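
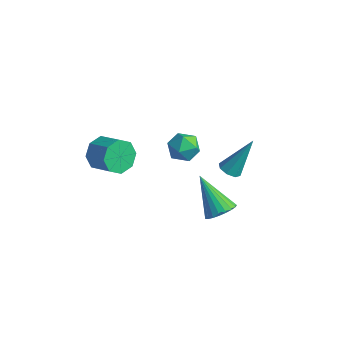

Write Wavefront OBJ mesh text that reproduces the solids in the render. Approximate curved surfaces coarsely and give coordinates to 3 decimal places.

v 1.354 1.072 -4.115
v 1.935 1.172 -3.574
v -0.114 1.228 -2.565
v 1.871 1.485 -3.666
v 1.718 1.727 -3.836
v 1.502 1.855 -4.053
v 1.26 1.848 -4.282
v 1.035 1.707 -4.481
v 0.865 1.456 -4.617
v 0.779 1.138 -4.666
v 0.793 0.809 -4.62
v 0.903 0.525 -4.486
v 1.092 0.336 -4.288
v 1.326 0.274 -4.06
v 1.565 0.35 -3.842
v 1.767 0.551 -3.67
v 1.898 0.841 -3.575
v -2.384 -2.617 0.395
v -2.022 -2.915 -0.361
v -0.854 -2.941 0.208
v -1.216 -2.643 0.965
v -2.025 -2.235 -0.324
v -0.857 -2.261 0.246
v -2.238 -1.778 0.135
v -1.07 -1.805 0.704
v -2.537 -1.813 0.746
v -1.368 -1.84 1.315
v -2.746 -2.319 1.152
v -1.578 -2.345 1.721
v -2.743 -2.999 1.114
v -1.575 -3.025 1.684
v -2.53 -3.455 0.656
v -1.362 -3.482 1.225
v -2.232 -3.42 0.045
v -1.063 -3.447 0.614
v -2.975 4.006 -3.582
v -2.341 3.392 -3.607
v -3.819 3.168 -4.373
v -3.185 2.554 -4.398
v -3.604 2.725 -3.64
v -3.082 3.243 -3.151
v -3.078 3.317 -4.829
v -2.556 3.835 -4.34
v -2.405 2.966 -4.378
v -2.73 2.6 -3.643
v -3.43 3.96 -4.337
v -3.755 3.594 -3.602
v 1.979 0.893 -0.321
v 2.467 1.057 -0.543
v 2.421 1.887 1.381
v 2.15 1.334 -0.622
v 1.733 1.353 -0.525
v 1.46 1.103 -0.309
v 1.492 0.73 -0.1
v 1.809 0.453 -0.02
v 2.226 0.434 -0.117
v 2.498 0.684 -0.334
f 2 1 4
f 2 4 3
f 4 1 5
f 4 5 3
f 5 1 6
f 5 6 3
f 6 1 7
f 6 7 3
f 7 1 8
f 7 8 3
f 8 1 9
f 8 9 3
f 9 1 10
f 9 10 3
f 10 1 11
f 10 11 3
f 11 1 12
f 11 12 3
f 12 1 13
f 12 13 3
f 13 1 14
f 13 14 3
f 14 1 15
f 14 15 3
f 15 1 16
f 15 16 3
f 16 1 17
f 16 17 3
f 17 1 2
f 17 2 3
f 19 18 22
f 19 22 20
f 20 22 23
f 20 23 21
f 22 18 24
f 22 24 23
f 23 24 25
f 23 25 21
f 24 18 26
f 24 26 25
f 25 26 27
f 25 27 21
f 26 18 28
f 26 28 27
f 27 28 29
f 27 29 21
f 28 18 30
f 28 30 29
f 29 30 31
f 29 31 21
f 30 18 32
f 30 32 31
f 31 32 33
f 31 33 21
f 32 18 34
f 32 34 33
f 33 34 35
f 33 35 21
f 34 18 19
f 34 19 35
f 35 19 20
f 35 20 21
f 36 47 41
f 36 41 37
f 36 37 43
f 36 43 46
f 36 46 47
f 37 41 45
f 41 47 40
f 47 46 38
f 46 43 42
f 43 37 44
f 39 45 40
f 39 40 38
f 39 38 42
f 39 42 44
f 39 44 45
f 40 45 41
f 38 40 47
f 42 38 46
f 44 42 43
f 45 44 37
f 49 48 51
f 49 51 50
f 51 48 52
f 51 52 50
f 52 48 53
f 52 53 50
f 53 48 54
f 53 54 50
f 54 48 55
f 54 55 50
f 55 48 56
f 55 56 50
f 56 48 57
f 56 57 50
f 57 48 49
f 57 49 50



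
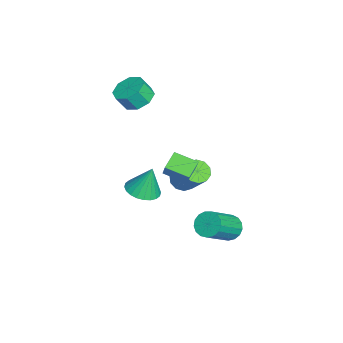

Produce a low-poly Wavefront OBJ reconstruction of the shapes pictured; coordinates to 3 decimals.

v -4.011 -1.291 3.007
v -3.05 -1.308 2.817
v -2.868 -1.867 3.782
v -3.829 -1.849 3.973
v -3.254 -0.701 3.207
v -3.072 -1.26 4.172
v -3.902 -0.439 3.48
v -3.72 -0.998 4.445
v -4.613 -0.676 3.477
v -4.432 -1.235 4.442
v -4.972 -1.273 3.198
v -4.79 -1.832 4.163
v -4.768 -1.88 2.808
v -4.586 -2.439 3.773
v -4.12 -2.142 2.535
v -3.938 -2.701 3.5
v -3.408 -1.905 2.538
v -3.227 -2.464 3.503
v -3.391 -1.112 -4.029
v -2.481 -0.633 -4.187
v -3.369 -0.568 -2.251
v -2.743 -0.336 -4.274
v -3.104 -0.157 -4.325
v -3.508 -0.123 -4.33
v -3.894 -0.24 -4.29
v -4.204 -0.489 -4.21
v -4.39 -0.833 -4.102
v -4.424 -1.22 -3.983
v -4.301 -1.59 -3.872
v -4.039 -1.887 -3.784
v -3.678 -2.067 -3.734
v -3.274 -2.101 -3.729
v -2.888 -1.984 -3.769
v -2.578 -1.734 -3.849
v -2.392 -1.39 -3.957
v -2.358 -1.004 -4.075
v 1.924 1.434 0.778
v 1.571 0.201 1.228
v 1.129 1.88 1.376
v 0.776 0.646 1.826
v 2.944 1.594 2.014
v 2.591 0.36 2.464
v 2.149 2.039 2.612
v 1.796 0.806 3.062
v -3.485 1.08 -3.175
v -3.058 0.416 -3.158
v -1.847 1.236 -1.528
v -2.275 1.9 -1.545
v -2.845 0.724 -3.472
v -1.634 1.544 -1.841
v -2.877 1.169 -3.671
v -1.666 1.989 -2.041
v -3.141 1.579 -3.682
v -1.93 2.399 -2.052
v -3.537 1.799 -3.498
v -2.326 2.619 -1.868
v -3.913 1.744 -3.192
v -2.702 2.564 -1.562
v -4.126 1.436 -2.879
v -2.915 2.256 -1.248
v -4.094 0.991 -2.679
v -2.883 1.811 -1.049
v -3.83 0.581 -2.668
v -2.619 1.401 -1.038
v -3.434 0.361 -2.852
v -2.223 1.181 -1.222
v 1.746 3.625 -2.877
v 2.313 3.609 -3.455
v 3.662 2.52 -2.1
v 3.094 2.535 -1.523
v 2.386 3.937 -3.263
v 3.734 2.848 -1.908
v 2.312 4.195 -2.982
v 3.66 3.106 -1.627
v 2.108 4.321 -2.678
v 3.456 3.232 -1.323
v 1.821 4.288 -2.419
v 3.169 3.199 -1.064
v 1.517 4.103 -2.265
v 2.865 3.014 -0.91
v 1.265 3.808 -2.252
v 2.614 2.719 -0.897
v 1.124 3.472 -2.381
v 2.472 2.383 -1.027
v 1.125 3.17 -2.625
v 2.473 2.081 -1.27
v 1.268 2.972 -2.926
v 2.616 1.883 -1.571
v 1.521 2.924 -3.216
v 2.869 1.835 -1.861
v 1.825 3.036 -3.429
v 3.173 1.947 -2.074
v 2.111 3.283 -3.515
v 3.459 2.194 -2.16
f 2 1 5
f 2 5 3
f 3 5 6
f 3 6 4
f 5 1 7
f 5 7 6
f 6 7 8
f 6 8 4
f 7 1 9
f 7 9 8
f 8 9 10
f 8 10 4
f 9 1 11
f 9 11 10
f 10 11 12
f 10 12 4
f 11 1 13
f 11 13 12
f 12 13 14
f 12 14 4
f 13 1 15
f 13 15 14
f 14 15 16
f 14 16 4
f 15 1 17
f 15 17 16
f 16 17 18
f 16 18 4
f 17 1 2
f 17 2 18
f 18 2 3
f 18 3 4
f 20 19 22
f 20 22 21
f 22 19 23
f 22 23 21
f 23 19 24
f 23 24 21
f 24 19 25
f 24 25 21
f 25 19 26
f 25 26 21
f 26 19 27
f 26 27 21
f 27 19 28
f 27 28 21
f 28 19 29
f 28 29 21
f 29 19 30
f 29 30 21
f 30 19 31
f 30 31 21
f 31 19 32
f 31 32 21
f 32 19 33
f 32 33 21
f 33 19 34
f 33 34 21
f 34 19 35
f 34 35 21
f 35 19 36
f 35 36 21
f 36 19 20
f 36 20 21
f 38 40 37
f 41 38 37
f 37 40 39
f 39 41 37
f 38 44 40
f 42 38 41
f 42 44 38
f 40 44 39
f 43 41 39
f 39 44 43
f 43 42 41
f 44 42 43
f 46 45 49
f 46 49 47
f 47 49 50
f 47 50 48
f 49 45 51
f 49 51 50
f 50 51 52
f 50 52 48
f 51 45 53
f 51 53 52
f 52 53 54
f 52 54 48
f 53 45 55
f 53 55 54
f 54 55 56
f 54 56 48
f 55 45 57
f 55 57 56
f 56 57 58
f 56 58 48
f 57 45 59
f 57 59 58
f 58 59 60
f 58 60 48
f 59 45 61
f 59 61 60
f 60 61 62
f 60 62 48
f 61 45 63
f 61 63 62
f 62 63 64
f 62 64 48
f 63 45 65
f 63 65 64
f 64 65 66
f 64 66 48
f 65 45 46
f 65 46 66
f 66 46 47
f 66 47 48
f 68 67 71
f 68 71 69
f 69 71 72
f 69 72 70
f 71 67 73
f 71 73 72
f 72 73 74
f 72 74 70
f 73 67 75
f 73 75 74
f 74 75 76
f 74 76 70
f 75 67 77
f 75 77 76
f 76 77 78
f 76 78 70
f 77 67 79
f 77 79 78
f 78 79 80
f 78 80 70
f 79 67 81
f 79 81 80
f 80 81 82
f 80 82 70
f 81 67 83
f 81 83 82
f 82 83 84
f 82 84 70
f 83 67 85
f 83 85 84
f 84 85 86
f 84 86 70
f 85 67 87
f 85 87 86
f 86 87 88
f 86 88 70
f 87 67 89
f 87 89 88
f 88 89 90
f 88 90 70
f 89 67 91
f 89 91 90
f 90 91 92
f 90 92 70
f 91 67 93
f 91 93 92
f 92 93 94
f 92 94 70
f 93 67 68
f 93 68 94
f 94 68 69
f 94 69 70



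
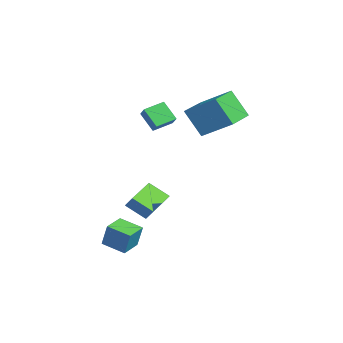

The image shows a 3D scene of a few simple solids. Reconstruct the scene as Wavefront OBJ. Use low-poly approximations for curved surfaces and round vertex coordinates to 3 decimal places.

v -1.746 1.227 1.43
v -2.437 0.408 3.083
v -3.466 2.496 1.34
v -4.157 1.678 2.993
v -0.703 2.722 2.607
v -1.394 1.904 4.26
v -2.423 3.992 2.517
v -3.114 3.173 4.17
v 2.585 -4.915 -4.105
v 2.874 -4.666 -2.737
v 1.601 -4.083 -4.049
v 1.889 -3.834 -2.681
v 3.451 -3.866 -4.479
v 3.739 -3.617 -3.111
v 2.466 -3.034 -4.423
v 2.755 -2.785 -3.055
v -3.572 -1.732 -3.223
v -3.17 -1.402 -2.526
v -2.977 -0.692 -4.057
v -2.574 -0.362 -3.36
v -1.966 -2.938 -3.58
v -1.563 -2.608 -2.883
v -1.37 -1.898 -4.414
v -0.968 -1.568 -3.717
v -1.987 -2.057 3.242
v -1.2 -1.998 3.856
v -2.342 -0.92 3.589
v -1.555 -0.861 4.202
v -1.245 -1.519 2.238
v -0.458 -1.46 2.851
v -1.6 -0.382 2.584
v -0.813 -0.323 3.198
f 2 4 1
f 5 2 1
f 1 4 3
f 3 5 1
f 2 8 4
f 6 2 5
f 6 8 2
f 4 8 3
f 7 5 3
f 3 8 7
f 7 6 5
f 8 6 7
f 10 12 9
f 13 10 9
f 9 12 11
f 11 13 9
f 10 16 12
f 14 10 13
f 14 16 10
f 12 16 11
f 15 13 11
f 11 16 15
f 15 14 13
f 16 14 15
f 18 20 17
f 21 18 17
f 17 20 19
f 19 21 17
f 18 24 20
f 22 18 21
f 22 24 18
f 20 24 19
f 23 21 19
f 19 24 23
f 23 22 21
f 24 22 23
f 26 28 25
f 29 26 25
f 25 28 27
f 27 29 25
f 26 32 28
f 30 26 29
f 30 32 26
f 28 32 27
f 31 29 27
f 27 32 31
f 31 30 29
f 32 30 31



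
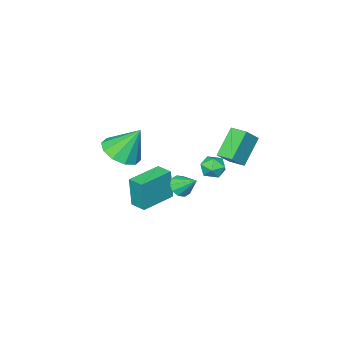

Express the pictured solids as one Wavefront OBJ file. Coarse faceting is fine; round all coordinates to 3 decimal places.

v -0.341 3.603 -0.467
v 0.369 3.412 -0.503
v -0.649 2.528 -0.877
v 0.061 2.337 -0.913
v -0.263 2.433 -0.258
v -0.072 3.097 -0.005
v -0.208 2.843 -1.375
v -0.017 3.507 -1.122
v 0.451 2.943 -1.064
v 0.418 2.689 -0.374
v -0.698 3.251 -1.006
v -0.731 2.997 -0.316
v 4.14 1.158 1.44
v 4.787 0.479 1.996
v 3.54 1.882 3.02
v 5.135 1.042 1.871
v 5.103 1.649 1.58
v 4.704 2.068 1.236
v 4.089 2.14 0.97
v 3.494 1.836 0.883
v 3.146 1.274 1.008
v 3.178 0.667 1.299
v 3.577 0.247 1.643
v 4.192 0.175 1.909
v 2.432 3.482 -0.621
v 2.994 3.336 -0.328
v 2.268 4.418 0.161
v 3.072 3.597 -0.624
v 2.906 3.814 -0.918
v 2.558 3.904 -1.099
v 2.163 3.833 -1.097
v 1.87 3.628 -0.913
v 1.792 3.367 -0.618
v 1.959 3.151 -0.323
v 2.306 3.061 -0.143
v 2.701 3.131 -0.144
v -0.311 -1.077 -4.626
v -0.253 -1.184 -2.79
v -0.335 -0.149 -4.571
v -0.277 -0.256 -2.735
v 1.677 -1.024 -4.685
v 1.735 -1.131 -2.849
v 1.653 -0.096 -4.63
v 1.711 -0.203 -2.794
v -1.633 2.535 -1.179
v -2.89 2.217 0.113
v -1.773 3.48 -1.083
v -3.03 3.162 0.209
v -0.75 2.578 -0.309
v -2.007 2.26 0.983
v -0.89 3.523 -0.213
v -2.147 3.205 1.079
f 1 12 6
f 1 6 2
f 1 2 8
f 1 8 11
f 1 11 12
f 2 6 10
f 6 12 5
f 12 11 3
f 11 8 7
f 8 2 9
f 4 10 5
f 4 5 3
f 4 3 7
f 4 7 9
f 4 9 10
f 5 10 6
f 3 5 12
f 7 3 11
f 9 7 8
f 10 9 2
f 14 13 16
f 14 16 15
f 16 13 17
f 16 17 15
f 17 13 18
f 17 18 15
f 18 13 19
f 18 19 15
f 19 13 20
f 19 20 15
f 20 13 21
f 20 21 15
f 21 13 22
f 21 22 15
f 22 13 23
f 22 23 15
f 23 13 24
f 23 24 15
f 24 13 14
f 24 14 15
f 26 25 28
f 26 28 27
f 28 25 29
f 28 29 27
f 29 25 30
f 29 30 27
f 30 25 31
f 30 31 27
f 31 25 32
f 31 32 27
f 32 25 33
f 32 33 27
f 33 25 34
f 33 34 27
f 34 25 35
f 34 35 27
f 35 25 36
f 35 36 27
f 36 25 26
f 36 26 27
f 38 40 37
f 41 38 37
f 37 40 39
f 39 41 37
f 38 44 40
f 42 38 41
f 42 44 38
f 40 44 39
f 43 41 39
f 39 44 43
f 43 42 41
f 44 42 43
f 46 48 45
f 49 46 45
f 45 48 47
f 47 49 45
f 46 52 48
f 50 46 49
f 50 52 46
f 48 52 47
f 51 49 47
f 47 52 51
f 51 50 49
f 52 50 51



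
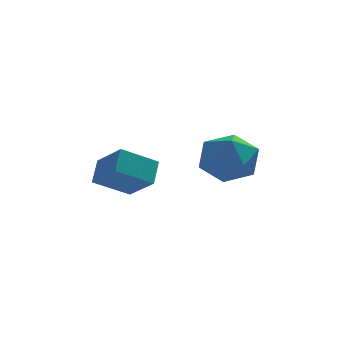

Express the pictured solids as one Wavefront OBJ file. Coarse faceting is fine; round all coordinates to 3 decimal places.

v 2.963 -1.524 3.713
v 4.023 -1.691 3.567
v 2.717 -3.249 3.893
v 3.777 -3.416 3.747
v 3.424 -2.932 4.649
v 3.576 -1.865 4.538
v 3.164 -3.075 2.922
v 3.316 -2.008 2.811
v 4.147 -2.649 3.078
v 4.308 -2.561 4.146
v 2.432 -2.379 3.314
v 2.593 -2.291 4.382
v -0.924 -3.5 3.123
v -0.754 -2.785 3.786
v 0.244 -3.157 2.452
v 0.415 -2.442 3.116
v -0.195 -4.418 3.924
v -0.024 -3.703 4.588
v 0.974 -4.075 3.254
v 1.144 -3.36 3.917
f 1 12 6
f 1 6 2
f 1 2 8
f 1 8 11
f 1 11 12
f 2 6 10
f 6 12 5
f 12 11 3
f 11 8 7
f 8 2 9
f 4 10 5
f 4 5 3
f 4 3 7
f 4 7 9
f 4 9 10
f 5 10 6
f 3 5 12
f 7 3 11
f 9 7 8
f 10 9 2
f 14 16 13
f 17 14 13
f 13 16 15
f 15 17 13
f 14 20 16
f 18 14 17
f 18 20 14
f 16 20 15
f 19 17 15
f 15 20 19
f 19 18 17
f 20 18 19



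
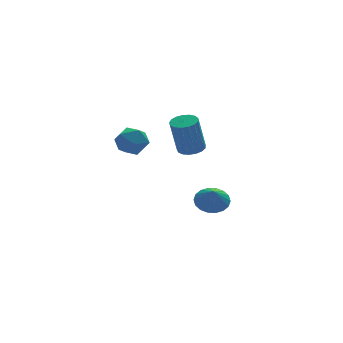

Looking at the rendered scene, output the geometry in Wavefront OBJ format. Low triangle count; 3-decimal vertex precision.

v -3.119 0.324 2.658
v -2.46 0.373 3.364
v -2.34 -0.873 2.016
v -1.681 -0.824 2.722
v -2.58 -1.123 2.919
v -3.061 -0.383 3.316
v -1.739 -0.117 2.064
v -2.22 0.623 2.461
v -1.607 0.101 2.997
v -2.127 -0.521 3.526
v -2.673 0.021 1.854
v -3.193 -0.601 2.383
v 2.985 2.951 -3.916
v 3.901 2.638 -3.974
v 2.835 2.329 -2.924
v 3.938 3 -3.742
v 3.786 3.352 -3.544
v 3.475 3.625 -3.419
v 3.067 3.764 -3.393
v 2.643 3.742 -3.471
v 2.286 3.564 -3.637
v 2.068 3.264 -3.858
v 2.032 2.902 -4.09
v 2.184 2.55 -4.288
v 2.495 2.277 -4.412
v 2.902 2.138 -4.438
v 3.326 2.16 -4.361
v 3.683 2.338 -4.195
v 0.587 -0.537 1.879
v 1.164 -0.974 1.973
v 0.71 -1.139 3.976
v 0.133 -0.703 3.881
v 1.292 -0.654 2.029
v 0.838 -0.819 4.031
v 1.258 -0.307 2.05
v 0.804 -0.472 4.052
v 1.07 -0.012 2.031
v 0.617 -0.178 4.034
v 0.772 0.162 1.978
v 0.319 -0.004 3.981
v 0.431 0.175 1.902
v -0.022 0.01 3.905
v 0.126 0.026 1.821
v -0.327 -0.139 3.824
v -0.074 -0.253 1.753
v -0.527 -0.418 3.755
v -0.122 -0.596 1.713
v -0.575 -0.761 3.716
v -0.008 -0.927 1.712
v -0.461 -1.092 3.715
v 0.242 -1.168 1.749
v -0.211 -1.333 3.751
v 0.571 -1.265 1.815
v 0.118 -1.43 3.818
v 0.904 -1.195 1.896
v 0.45 -1.36 3.899
f 1 12 6
f 1 6 2
f 1 2 8
f 1 8 11
f 1 11 12
f 2 6 10
f 6 12 5
f 12 11 3
f 11 8 7
f 8 2 9
f 4 10 5
f 4 5 3
f 4 3 7
f 4 7 9
f 4 9 10
f 5 10 6
f 3 5 12
f 7 3 11
f 9 7 8
f 10 9 2
f 14 13 16
f 14 16 15
f 16 13 17
f 16 17 15
f 17 13 18
f 17 18 15
f 18 13 19
f 18 19 15
f 19 13 20
f 19 20 15
f 20 13 21
f 20 21 15
f 21 13 22
f 21 22 15
f 22 13 23
f 22 23 15
f 23 13 24
f 23 24 15
f 24 13 25
f 24 25 15
f 25 13 26
f 25 26 15
f 26 13 27
f 26 27 15
f 27 13 28
f 27 28 15
f 28 13 14
f 28 14 15
f 30 29 33
f 30 33 31
f 31 33 34
f 31 34 32
f 33 29 35
f 33 35 34
f 34 35 36
f 34 36 32
f 35 29 37
f 35 37 36
f 36 37 38
f 36 38 32
f 37 29 39
f 37 39 38
f 38 39 40
f 38 40 32
f 39 29 41
f 39 41 40
f 40 41 42
f 40 42 32
f 41 29 43
f 41 43 42
f 42 43 44
f 42 44 32
f 43 29 45
f 43 45 44
f 44 45 46
f 44 46 32
f 45 29 47
f 45 47 46
f 46 47 48
f 46 48 32
f 47 29 49
f 47 49 48
f 48 49 50
f 48 50 32
f 49 29 51
f 49 51 50
f 50 51 52
f 50 52 32
f 51 29 53
f 51 53 52
f 52 53 54
f 52 54 32
f 53 29 55
f 53 55 54
f 54 55 56
f 54 56 32
f 55 29 30
f 55 30 56
f 56 30 31
f 56 31 32



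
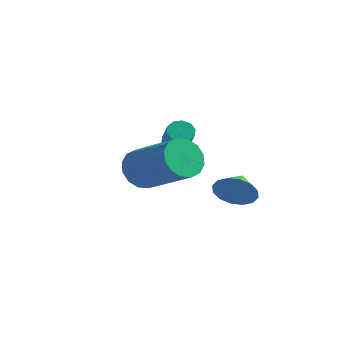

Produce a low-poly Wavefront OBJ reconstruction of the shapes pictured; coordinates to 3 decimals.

v 1.836 -0.37 -1.083
v 2.482 -0.373 -0.579
v 1.524 0.49 -0.677
v 2.613 -0.163 -0.924
v 2.535 -0.008 -1.311
v 2.27 0.05 -1.638
v 1.889 -0.004 -1.815
v 1.493 -0.156 -1.797
v 1.189 -0.366 -1.587
v 1.058 -0.576 -1.242
v 1.136 -0.731 -0.855
v 1.401 -0.789 -0.529
v 1.783 -0.735 -0.351
v 2.178 -0.583 -0.369
v -1.125 0.215 0.436
v -0.81 0.615 0.47
v -0.1 -0.016 1.299
v -0.415 -0.415 1.264
v -1.034 0.649 0.688
v -0.325 0.019 1.517
v -1.294 0.517 0.81
v -0.584 -0.113 1.639
v -1.488 0.271 0.789
v -0.779 -0.36 1.618
v -1.544 0.002 0.633
v -0.835 -0.628 1.462
v -1.44 -0.184 0.401
v -0.73 -0.815 1.23
v -1.215 -0.219 0.183
v -0.506 -0.849 1.012
v -0.956 -0.087 0.061
v -0.246 -0.717 0.89
v -0.761 0.16 0.082
v -0.052 -0.471 0.911
v -0.705 0.428 0.238
v 0.004 -0.202 1.067
v 0.564 -3.84 0.742
v 0.959 -3.544 0.075
v 2.871 -3.804 1.091
v 2.476 -4.1 1.758
v 0.877 -3.199 0.317
v 2.788 -3.459 1.333
v 0.711 -3.026 0.674
v 2.622 -3.286 1.69
v 0.506 -3.071 1.048
v 2.417 -3.331 2.065
v 0.316 -3.322 1.341
v 2.227 -3.582 2.357
v 0.193 -3.712 1.473
v 2.104 -3.972 2.489
v 0.169 -4.136 1.409
v 2.081 -4.396 2.425
v 0.252 -4.481 1.167
v 2.163 -4.741 2.183
v 0.418 -4.654 0.81
v 2.329 -4.914 1.826
v 0.623 -4.609 0.435
v 2.534 -4.869 1.452
v 0.813 -4.358 0.143
v 2.724 -4.618 1.159
v 0.936 -3.968 0.011
v 2.847 -4.228 1.027
f 2 1 4
f 2 4 3
f 4 1 5
f 4 5 3
f 5 1 6
f 5 6 3
f 6 1 7
f 6 7 3
f 7 1 8
f 7 8 3
f 8 1 9
f 8 9 3
f 9 1 10
f 9 10 3
f 10 1 11
f 10 11 3
f 11 1 12
f 11 12 3
f 12 1 13
f 12 13 3
f 13 1 14
f 13 14 3
f 14 1 2
f 14 2 3
f 16 15 19
f 16 19 17
f 17 19 20
f 17 20 18
f 19 15 21
f 19 21 20
f 20 21 22
f 20 22 18
f 21 15 23
f 21 23 22
f 22 23 24
f 22 24 18
f 23 15 25
f 23 25 24
f 24 25 26
f 24 26 18
f 25 15 27
f 25 27 26
f 26 27 28
f 26 28 18
f 27 15 29
f 27 29 28
f 28 29 30
f 28 30 18
f 29 15 31
f 29 31 30
f 30 31 32
f 30 32 18
f 31 15 33
f 31 33 32
f 32 33 34
f 32 34 18
f 33 15 35
f 33 35 34
f 34 35 36
f 34 36 18
f 35 15 16
f 35 16 36
f 36 16 17
f 36 17 18
f 38 37 41
f 38 41 39
f 39 41 42
f 39 42 40
f 41 37 43
f 41 43 42
f 42 43 44
f 42 44 40
f 43 37 45
f 43 45 44
f 44 45 46
f 44 46 40
f 45 37 47
f 45 47 46
f 46 47 48
f 46 48 40
f 47 37 49
f 47 49 48
f 48 49 50
f 48 50 40
f 49 37 51
f 49 51 50
f 50 51 52
f 50 52 40
f 51 37 53
f 51 53 52
f 52 53 54
f 52 54 40
f 53 37 55
f 53 55 54
f 54 55 56
f 54 56 40
f 55 37 57
f 55 57 56
f 56 57 58
f 56 58 40
f 57 37 59
f 57 59 58
f 58 59 60
f 58 60 40
f 59 37 61
f 59 61 60
f 60 61 62
f 60 62 40
f 61 37 38
f 61 38 62
f 62 38 39
f 62 39 40



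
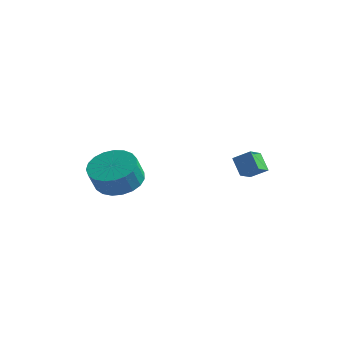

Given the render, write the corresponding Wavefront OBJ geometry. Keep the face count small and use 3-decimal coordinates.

v -0.381 -3.405 -0.134
v 0.277 -2.702 0.204
v 0.378 -3.252 1.151
v -0.279 -3.955 0.814
v -0.095 -2.545 0.334
v 0.007 -3.095 1.282
v -0.516 -2.537 0.384
v -0.415 -3.087 1.332
v -0.914 -2.679 0.345
v -0.812 -3.229 1.292
v -1.219 -2.947 0.222
v -1.118 -3.496 1.17
v -1.38 -3.293 0.038
v -1.278 -3.843 0.986
v -1.368 -3.66 -0.175
v -1.266 -4.209 0.772
v -1.185 -3.982 -0.382
v -1.083 -4.531 0.566
v -0.863 -4.204 -0.545
v -0.761 -4.754 0.402
v -0.458 -4.289 -0.638
v -0.356 -4.838 0.31
v -0.039 -4.22 -0.643
v 0.063 -4.77 0.304
v 0.32 -4.011 -0.56
v 0.422 -4.56 0.387
v 0.559 -3.697 -0.404
v 0.66 -4.246 0.544
v 0.634 -3.332 -0.2
v 0.736 -3.882 0.747
v 0.535 -2.981 0.014
v 0.636 -3.53 0.962
v 2.587 0.363 -0.285
v 2.003 0.6 0.438
v 2.483 1.155 -0.629
v 1.899 1.393 0.094
v 3.261 0.647 0.166
v 2.677 0.885 0.889
v 3.157 1.44 -0.178
v 2.573 1.677 0.545
f 2 1 5
f 2 5 3
f 3 5 6
f 3 6 4
f 5 1 7
f 5 7 6
f 6 7 8
f 6 8 4
f 7 1 9
f 7 9 8
f 8 9 10
f 8 10 4
f 9 1 11
f 9 11 10
f 10 11 12
f 10 12 4
f 11 1 13
f 11 13 12
f 12 13 14
f 12 14 4
f 13 1 15
f 13 15 14
f 14 15 16
f 14 16 4
f 15 1 17
f 15 17 16
f 16 17 18
f 16 18 4
f 17 1 19
f 17 19 18
f 18 19 20
f 18 20 4
f 19 1 21
f 19 21 20
f 20 21 22
f 20 22 4
f 21 1 23
f 21 23 22
f 22 23 24
f 22 24 4
f 23 1 25
f 23 25 24
f 24 25 26
f 24 26 4
f 25 1 27
f 25 27 26
f 26 27 28
f 26 28 4
f 27 1 29
f 27 29 28
f 28 29 30
f 28 30 4
f 29 1 31
f 29 31 30
f 30 31 32
f 30 32 4
f 31 1 2
f 31 2 32
f 32 2 3
f 32 3 4
f 34 36 33
f 37 34 33
f 33 36 35
f 35 37 33
f 34 40 36
f 38 34 37
f 38 40 34
f 36 40 35
f 39 37 35
f 35 40 39
f 39 38 37
f 40 38 39



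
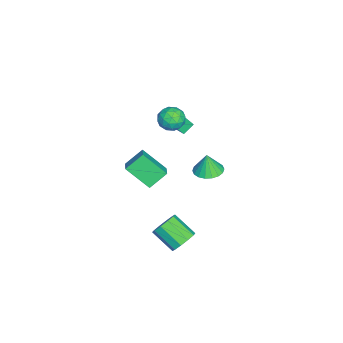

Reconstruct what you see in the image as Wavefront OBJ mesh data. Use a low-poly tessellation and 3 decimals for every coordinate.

v -1.595 0.588 1.815
v -1.041 0.727 2.404
v -1.659 -0.687 2.176
v -1.105 -0.548 2.765
v -1.858 -0.229 2.827
v -1.819 0.559 2.603
v -0.881 -0.519 1.977
v -0.842 0.269 1.753
v -0.6 0.043 2.504
v -1.204 0.222 3.029
v -1.496 -0.182 1.551
v -2.1 -0.003 2.076
v -1.312 0.77 2.078
v -1.388 -0.73 2.502
v -1.83 -0.542 2.539
v -1.505 -0.46 2.885
v -1.769 0.671 2.195
v -1.444 0.753 2.541
v -1.924 0.19 2.79
v -1.256 -0.713 2.039
v -0.931 -0.631 2.385
v -1.195 0.5 1.695
v -0.87 0.582 2.041
v -0.776 -0.15 1.79
v -0.728 0.449 2.483
v -0.765 -0.301 2.695
v -0.634 -0.283 2.231
v -0.611 0.18 2.1
v -1.083 0.554 2.791
v -1.12 -0.195 3.004
v -1.563 -0.008 3.04
v -1.54 0.456 2.909
v -0.823 0.152 2.85
v -1.58 0.235 1.576
v -1.617 -0.514 1.789
v -1.16 -0.416 1.671
v -1.137 0.048 1.54
v -1.935 0.341 1.885
v -1.972 -0.409 2.097
v -2.089 -0.14 2.48
v -2.066 0.323 2.349
v -1.877 -0.112 1.73
v -2.084 1.922 -2.408
v -1.52 2.582 -2.348
v -2.096 1.818 -1.152
v -1.864 2.76 -2.336
v -2.251 2.773 -2.339
v -2.604 2.617 -2.356
v -2.855 2.323 -2.382
v -2.953 1.95 -2.414
v -2.879 1.571 -2.445
v -2.647 1.262 -2.468
v -2.304 1.083 -2.479
v -1.917 1.071 -2.476
v -1.563 1.227 -2.46
v -1.312 1.52 -2.433
v -1.214 1.894 -2.402
v -1.289 2.272 -2.371
v 2.267 0.47 1.315
v 2.055 -0.828 2.454
v 3.181 0.689 1.735
v 2.97 -0.609 2.874
v 2.83 -0.331 0.506
v 2.619 -1.629 1.645
v 3.745 -0.112 0.926
v 3.533 -1.41 2.065
v -3.73 -0.536 -0.369
v -3.477 -1.109 0.524
v -4.27 -0.097 0.065
v -4.017 -0.67 0.958
v -2.663 0.45 -0.038
v -2.41 -0.123 0.855
v -3.203 0.889 0.396
v -2.95 0.316 1.289
v 3.895 1.707 -3.181
v 4.59 1.691 -2.784
v 4.06 0.517 -1.903
v 3.365 0.533 -2.299
v 4.287 2.003 -2.55
v 3.758 0.83 -1.669
v 3.835 2.203 -2.556
v 3.305 1.029 -1.675
v 3.405 2.213 -2.801
v 2.876 1.039 -1.92
v 3.163 2.029 -3.191
v 2.633 0.856 -2.309
v 3.2 1.723 -3.577
v 2.67 0.549 -2.696
v 3.502 1.41 -3.811
v 2.973 0.237 -2.93
v 3.955 1.211 -3.805
v 3.425 0.037 -2.924
v 4.384 1.201 -3.56
v 3.855 0.027 -2.679
v 4.627 1.384 -3.171
v 4.097 0.211 -2.289
f 1 38 17
f 38 12 41
f 17 41 6
f 38 41 17
f 1 17 13
f 17 6 18
f 13 18 2
f 17 18 13
f 1 13 22
f 13 2 23
f 22 23 8
f 13 23 22
f 1 22 34
f 22 8 37
f 34 37 11
f 22 37 34
f 1 34 38
f 34 11 42
f 38 42 12
f 34 42 38
f 2 18 29
f 18 6 32
f 29 32 10
f 18 32 29
f 6 41 19
f 41 12 40
f 19 40 5
f 41 40 19
f 12 42 39
f 42 11 35
f 39 35 3
f 42 35 39
f 11 37 36
f 37 8 24
f 36 24 7
f 37 24 36
f 8 23 28
f 23 2 25
f 28 25 9
f 23 25 28
f 4 30 16
f 30 10 31
f 16 31 5
f 30 31 16
f 4 16 14
f 16 5 15
f 14 15 3
f 16 15 14
f 4 14 21
f 14 3 20
f 21 20 7
f 14 20 21
f 4 21 26
f 21 7 27
f 26 27 9
f 21 27 26
f 4 26 30
f 26 9 33
f 30 33 10
f 26 33 30
f 5 31 19
f 31 10 32
f 19 32 6
f 31 32 19
f 3 15 39
f 15 5 40
f 39 40 12
f 15 40 39
f 7 20 36
f 20 3 35
f 36 35 11
f 20 35 36
f 9 27 28
f 27 7 24
f 28 24 8
f 27 24 28
f 10 33 29
f 33 9 25
f 29 25 2
f 33 25 29
f 44 43 46
f 44 46 45
f 46 43 47
f 46 47 45
f 47 43 48
f 47 48 45
f 48 43 49
f 48 49 45
f 49 43 50
f 49 50 45
f 50 43 51
f 50 51 45
f 51 43 52
f 51 52 45
f 52 43 53
f 52 53 45
f 53 43 54
f 53 54 45
f 54 43 55
f 54 55 45
f 55 43 56
f 55 56 45
f 56 43 57
f 56 57 45
f 57 43 58
f 57 58 45
f 58 43 44
f 58 44 45
f 60 62 59
f 63 60 59
f 59 62 61
f 61 63 59
f 60 66 62
f 64 60 63
f 64 66 60
f 62 66 61
f 65 63 61
f 61 66 65
f 65 64 63
f 66 64 65
f 68 70 67
f 71 68 67
f 67 70 69
f 69 71 67
f 68 74 70
f 72 68 71
f 72 74 68
f 70 74 69
f 73 71 69
f 69 74 73
f 73 72 71
f 74 72 73
f 76 75 79
f 76 79 77
f 77 79 80
f 77 80 78
f 79 75 81
f 79 81 80
f 80 81 82
f 80 82 78
f 81 75 83
f 81 83 82
f 82 83 84
f 82 84 78
f 83 75 85
f 83 85 84
f 84 85 86
f 84 86 78
f 85 75 87
f 85 87 86
f 86 87 88
f 86 88 78
f 87 75 89
f 87 89 88
f 88 89 90
f 88 90 78
f 89 75 91
f 89 91 90
f 90 91 92
f 90 92 78
f 91 75 93
f 91 93 92
f 92 93 94
f 92 94 78
f 93 75 95
f 93 95 94
f 94 95 96
f 94 96 78
f 95 75 76
f 95 76 96
f 96 76 77
f 96 77 78



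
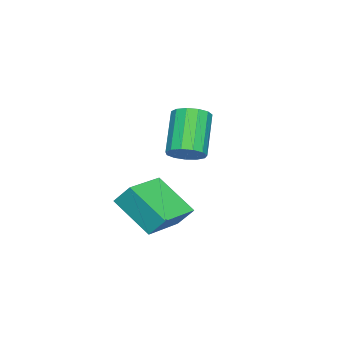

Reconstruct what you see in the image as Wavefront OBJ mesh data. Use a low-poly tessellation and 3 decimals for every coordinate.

v -0.668 0.373 -2.746
v -0.632 0.988 -2.024
v -0.398 1.775 -3.954
v -0.362 2.39 -3.231
v 1.122 0.13 -2.629
v 1.158 0.745 -1.906
v 1.392 1.532 -3.836
v 1.428 2.147 -3.114
v -2.52 1.153 -1.525
v -1.971 0.816 -1.181
v -3.131 0.511 0.369
v -3.68 0.847 0.025
v -1.944 1.215 -1.082
v -3.103 0.909 0.469
v -2.099 1.593 -1.123
v -3.259 1.288 0.427
v -2.388 1.832 -1.292
v -3.548 1.526 0.258
v -2.719 1.855 -1.535
v -3.879 1.55 0.015
v -2.987 1.655 -1.775
v -4.147 1.35 -0.225
v -3.107 1.296 -1.936
v -4.266 0.99 -0.385
v -3.04 0.891 -1.966
v -4.2 0.586 -0.415
v -2.809 0.569 -1.856
v -3.968 0.264 -0.306
v -2.485 0.433 -1.641
v -3.645 0.127 -0.091
v -2.173 0.525 -1.389
v -3.333 0.219 0.161
f 2 4 1
f 5 2 1
f 1 4 3
f 3 5 1
f 2 8 4
f 6 2 5
f 6 8 2
f 4 8 3
f 7 5 3
f 3 8 7
f 7 6 5
f 8 6 7
f 10 9 13
f 10 13 11
f 11 13 14
f 11 14 12
f 13 9 15
f 13 15 14
f 14 15 16
f 14 16 12
f 15 9 17
f 15 17 16
f 16 17 18
f 16 18 12
f 17 9 19
f 17 19 18
f 18 19 20
f 18 20 12
f 19 9 21
f 19 21 20
f 20 21 22
f 20 22 12
f 21 9 23
f 21 23 22
f 22 23 24
f 22 24 12
f 23 9 25
f 23 25 24
f 24 25 26
f 24 26 12
f 25 9 27
f 25 27 26
f 26 27 28
f 26 28 12
f 27 9 29
f 27 29 28
f 28 29 30
f 28 30 12
f 29 9 31
f 29 31 30
f 30 31 32
f 30 32 12
f 31 9 10
f 31 10 32
f 32 10 11
f 32 11 12



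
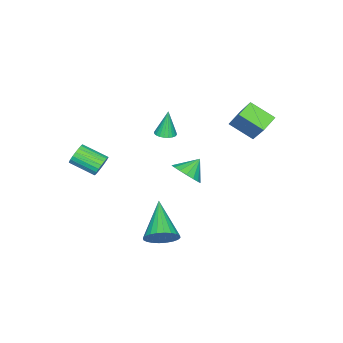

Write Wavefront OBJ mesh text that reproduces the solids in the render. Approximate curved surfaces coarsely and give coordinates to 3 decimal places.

v 0.868 -1.017 1.537
v 1.337 -1.204 1.611
v 0.672 -0.983 2.883
v 1.373 -1.009 1.611
v 1.332 -0.814 1.6
v 1.22 -0.651 1.579
v 1.055 -0.543 1.552
v 0.862 -0.507 1.523
v 0.669 -0.55 1.496
v 0.507 -0.663 1.476
v 0.399 -0.83 1.464
v 0.364 -1.026 1.464
v 0.404 -1.22 1.475
v 0.516 -1.384 1.495
v 0.681 -1.491 1.522
v 0.875 -1.527 1.551
v 1.067 -1.485 1.578
v 1.23 -1.372 1.599
v 2.809 -0.045 -3.937
v 3.33 -0.7 -3.866
v 1.331 -1.095 -2.763
v 3.414 -0.524 -3.603
v 3.405 -0.274 -3.391
v 3.306 0.01 -3.262
v 3.131 0.286 -3.235
v 2.907 0.512 -3.316
v 2.668 0.652 -3.491
v 2.451 0.687 -3.734
v 2.288 0.61 -4.007
v 2.205 0.433 -4.271
v 2.213 0.184 -4.483
v 2.313 -0.101 -4.612
v 2.488 -0.377 -4.639
v 2.711 -0.602 -4.558
v 2.95 -0.743 -4.383
v 3.167 -0.777 -4.14
v 2.299 0.892 0.389
v 2.854 0.905 0.952
v 1.601 1.188 1.071
v 2.862 1.255 0.809
v 2.742 1.521 0.569
v 2.52 1.644 0.288
v 2.248 1.594 0.031
v 1.987 1.383 -0.145
v 1.798 1.06 -0.198
v 1.724 0.698 -0.116
v 1.782 0.381 0.081
v 1.958 0.18 0.349
v 2.213 0.143 0.626
v 2.487 0.277 0.849
v 2.718 0.552 0.967
v -2.996 0.619 1.337
v -1.977 1.696 2.909
v -3.159 1.805 0.631
v -2.14 2.881 2.202
v -2.2 0.479 0.918
v -1.181 1.555 2.489
v -2.363 1.664 0.211
v -1.344 2.741 1.783
v 3.238 -2.878 0.109
v 3.393 -2.624 0.607
v 3.617 -3.829 1.149
v 3.462 -4.082 0.651
v 3.156 -2.655 0.638
v 3.38 -3.859 1.18
v 2.933 -2.723 0.577
v 3.157 -3.928 1.12
v 2.762 -2.819 0.436
v 2.987 -4.023 0.978
v 2.674 -2.925 0.238
v 2.899 -4.129 0.78
v 2.684 -3.022 0.017
v 2.908 -4.227 0.56
v 2.789 -3.095 -0.187
v 3.013 -4.299 0.355
v 2.972 -3.13 -0.341
v 3.196 -4.334 0.202
v 3.2 -3.121 -0.416
v 3.425 -4.326 0.126
v 3.436 -3.071 -0.401
v 3.66 -4.275 0.141
v 3.637 -2.987 -0.298
v 3.861 -4.191 0.245
v 3.769 -2.884 -0.124
v 3.993 -4.088 0.418
v 3.809 -2.78 0.09
v 4.033 -3.985 0.632
v 3.751 -2.693 0.307
v 3.975 -3.898 0.849
v 3.604 -2.638 0.49
v 3.828 -3.843 1.032
f 2 1 4
f 2 4 3
f 4 1 5
f 4 5 3
f 5 1 6
f 5 6 3
f 6 1 7
f 6 7 3
f 7 1 8
f 7 8 3
f 8 1 9
f 8 9 3
f 9 1 10
f 9 10 3
f 10 1 11
f 10 11 3
f 11 1 12
f 11 12 3
f 12 1 13
f 12 13 3
f 13 1 14
f 13 14 3
f 14 1 15
f 14 15 3
f 15 1 16
f 15 16 3
f 16 1 17
f 16 17 3
f 17 1 18
f 17 18 3
f 18 1 2
f 18 2 3
f 20 19 22
f 20 22 21
f 22 19 23
f 22 23 21
f 23 19 24
f 23 24 21
f 24 19 25
f 24 25 21
f 25 19 26
f 25 26 21
f 26 19 27
f 26 27 21
f 27 19 28
f 27 28 21
f 28 19 29
f 28 29 21
f 29 19 30
f 29 30 21
f 30 19 31
f 30 31 21
f 31 19 32
f 31 32 21
f 32 19 33
f 32 33 21
f 33 19 34
f 33 34 21
f 34 19 35
f 34 35 21
f 35 19 36
f 35 36 21
f 36 19 20
f 36 20 21
f 38 37 40
f 38 40 39
f 40 37 41
f 40 41 39
f 41 37 42
f 41 42 39
f 42 37 43
f 42 43 39
f 43 37 44
f 43 44 39
f 44 37 45
f 44 45 39
f 45 37 46
f 45 46 39
f 46 37 47
f 46 47 39
f 47 37 48
f 47 48 39
f 48 37 49
f 48 49 39
f 49 37 50
f 49 50 39
f 50 37 51
f 50 51 39
f 51 37 38
f 51 38 39
f 53 55 52
f 56 53 52
f 52 55 54
f 54 56 52
f 53 59 55
f 57 53 56
f 57 59 53
f 55 59 54
f 58 56 54
f 54 59 58
f 58 57 56
f 59 57 58
f 61 60 64
f 61 64 62
f 62 64 65
f 62 65 63
f 64 60 66
f 64 66 65
f 65 66 67
f 65 67 63
f 66 60 68
f 66 68 67
f 67 68 69
f 67 69 63
f 68 60 70
f 68 70 69
f 69 70 71
f 69 71 63
f 70 60 72
f 70 72 71
f 71 72 73
f 71 73 63
f 72 60 74
f 72 74 73
f 73 74 75
f 73 75 63
f 74 60 76
f 74 76 75
f 75 76 77
f 75 77 63
f 76 60 78
f 76 78 77
f 77 78 79
f 77 79 63
f 78 60 80
f 78 80 79
f 79 80 81
f 79 81 63
f 80 60 82
f 80 82 81
f 81 82 83
f 81 83 63
f 82 60 84
f 82 84 83
f 83 84 85
f 83 85 63
f 84 60 86
f 84 86 85
f 85 86 87
f 85 87 63
f 86 60 88
f 86 88 87
f 87 88 89
f 87 89 63
f 88 60 90
f 88 90 89
f 89 90 91
f 89 91 63
f 90 60 61
f 90 61 91
f 91 61 62
f 91 62 63



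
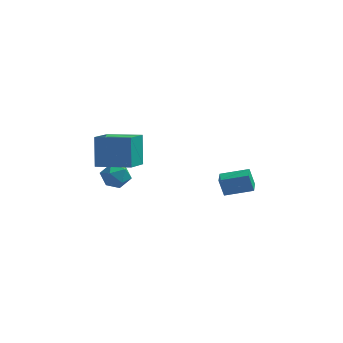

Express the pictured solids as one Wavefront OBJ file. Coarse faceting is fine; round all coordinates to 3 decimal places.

v -4.252 -1.098 2.547
v -4.447 -0.267 4.399
v -3.969 0.618 1.807
v -4.164 1.449 3.659
v -2.156 -1.309 2.861
v -2.351 -0.478 4.713
v -1.873 0.407 2.121
v -2.068 1.238 3.973
v -4.373 2.879 -0.053
v -3.647 2.817 -0.704
v -4.033 1.423 0.464
v -3.307 1.361 -0.187
v -3.234 1.976 0.57
v -3.444 2.875 0.25
v -4.236 1.365 -0.49
v -4.446 2.264 -0.81
v -3.562 1.881 -0.975
v -2.942 2.259 -0.319
v -4.738 1.981 0.079
v -4.118 2.359 0.735
v 2.971 -1.257 1.197
v 2.646 -1.208 2.32
v 2.869 -0.295 1.126
v 2.545 -0.246 2.249
v 4.575 -1.054 1.651
v 4.251 -1.005 2.774
v 4.474 -0.092 1.58
v 4.149 -0.043 2.703
f 2 4 1
f 5 2 1
f 1 4 3
f 3 5 1
f 2 8 4
f 6 2 5
f 6 8 2
f 4 8 3
f 7 5 3
f 3 8 7
f 7 6 5
f 8 6 7
f 9 20 14
f 9 14 10
f 9 10 16
f 9 16 19
f 9 19 20
f 10 14 18
f 14 20 13
f 20 19 11
f 19 16 15
f 16 10 17
f 12 18 13
f 12 13 11
f 12 11 15
f 12 15 17
f 12 17 18
f 13 18 14
f 11 13 20
f 15 11 19
f 17 15 16
f 18 17 10
f 22 24 21
f 25 22 21
f 21 24 23
f 23 25 21
f 22 28 24
f 26 22 25
f 26 28 22
f 24 28 23
f 27 25 23
f 23 28 27
f 27 26 25
f 28 26 27



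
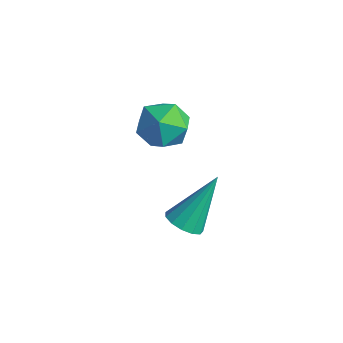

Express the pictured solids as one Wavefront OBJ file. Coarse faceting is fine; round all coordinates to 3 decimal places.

v 0.728 0.426 -0.96
v 1.3 0.235 -0.867
v 0.852 1.534 0.54
v 1.322 0.51 -1.072
v 1.155 0.758 -1.241
v 0.853 0.901 -1.322
v 0.511 0.893 -1.287
v 0.238 0.736 -1.149
v 0.12 0.481 -0.951
v 0.196 0.208 -0.756
v 0.44 0.005 -0.626
v 0.776 -0.065 -0.602
v 1.096 0.02 -0.691
v -0.706 1.021 1.93
v -0.216 1.413 2.521
v -0.544 -0.193 2.599
v -0.054 0.199 3.19
v -0.898 0.369 3.148
v -0.999 1.119 2.735
v 0.239 0.101 2.385
v 0.138 0.851 1.972
v 0.367 0.844 2.803
v -0.335 1.01 3.274
v -0.425 0.21 1.846
v -1.127 0.376 2.317
f 2 1 4
f 2 4 3
f 4 1 5
f 4 5 3
f 5 1 6
f 5 6 3
f 6 1 7
f 6 7 3
f 7 1 8
f 7 8 3
f 8 1 9
f 8 9 3
f 9 1 10
f 9 10 3
f 10 1 11
f 10 11 3
f 11 1 12
f 11 12 3
f 12 1 13
f 12 13 3
f 13 1 2
f 13 2 3
f 14 25 19
f 14 19 15
f 14 15 21
f 14 21 24
f 14 24 25
f 15 19 23
f 19 25 18
f 25 24 16
f 24 21 20
f 21 15 22
f 17 23 18
f 17 18 16
f 17 16 20
f 17 20 22
f 17 22 23
f 18 23 19
f 16 18 25
f 20 16 24
f 22 20 21
f 23 22 15



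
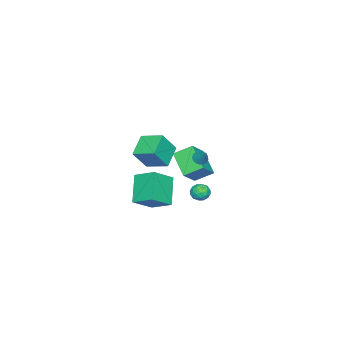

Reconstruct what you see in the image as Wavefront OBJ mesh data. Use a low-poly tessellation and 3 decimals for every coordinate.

v -4.682 -4.338 -1.555
v -5.272 -3.213 -0.816
v -3.642 -3.019 -2.731
v -4.233 -1.894 -1.992
v -3.187 -4.386 -0.288
v -3.778 -3.261 0.451
v -2.148 -3.067 -1.464
v -2.738 -1.942 -0.725
v 3.825 -3.329 1.688
v 3.913 -1.898 2.398
v 2.474 -2.728 0.644
v 2.562 -1.297 1.354
v 5.258 -2.683 0.206
v 5.346 -1.252 0.916
v 3.907 -2.082 -0.838
v 3.995 -0.651 -0.128
v -1.898 -1.719 0.689
v -1.619 -2.152 0.851
v -1.362 -1.021 1.631
v -1.454 -2.026 0.664
v -1.408 -1.817 0.483
v -1.494 -1.583 0.358
v -1.688 -1.385 0.321
v -1.938 -1.276 0.383
v -2.177 -1.287 0.526
v -2.342 -1.413 0.714
v -2.388 -1.621 0.894
v -2.302 -1.856 1.02
v -2.108 -2.054 1.056
v -1.858 -2.163 0.995
v 0.311 -3.816 2.142
v 1.184 -4.309 3.589
v 0.373 -2.254 2.637
v 1.246 -2.747 4.084
v 1.794 -3.613 1.316
v 2.667 -4.106 2.763
v 1.856 -2.051 1.811
v 2.729 -2.544 3.258
v -1.211 -0.61 -1.944
v -0.728 -0.883 -2.395
v -1.012 -1.477 -1.205
v -0.529 -1.75 -1.656
v -0.393 -1.136 -1.317
v -0.517 -0.6 -1.774
v -1.223 -1.76 -1.826
v -1.347 -1.224 -2.283
v -0.736 -1.594 -2.323
v -0.223 -1.208 -2.008
v -1.517 -1.152 -1.592
v -1.004 -0.766 -1.277
v -0.987 -0.67 -2.234
v -0.753 -1.69 -1.366
v -0.673 -1.329 -1.166
v -0.389 -1.489 -1.432
v -0.863 -0.504 -1.869
v -0.579 -0.664 -2.134
v -0.382 -0.813 -1.501
v -1.161 -1.696 -1.466
v -0.877 -1.856 -1.731
v -1.351 -0.871 -2.168
v -1.067 -1.031 -2.434
v -1.358 -1.547 -2.099
v -0.708 -1.249 -2.457
v -0.591 -1.759 -2.023
v -0.999 -1.765 -2.123
v -1.071 -1.449 -2.391
v -0.407 -1.022 -2.272
v -0.289 -1.532 -1.838
v -0.21 -1.17 -1.638
v -0.282 -0.855 -1.906
v -0.411 -1.44 -2.229
v -1.451 -0.828 -1.762
v -1.333 -1.338 -1.328
v -1.458 -1.505 -1.694
v -1.53 -1.19 -1.962
v -1.149 -0.601 -1.577
v -1.032 -1.111 -1.143
v -0.669 -0.911 -1.209
v -0.741 -0.595 -1.477
v -1.329 -0.92 -1.371
f 2 4 1
f 5 2 1
f 1 4 3
f 3 5 1
f 2 8 4
f 6 2 5
f 6 8 2
f 4 8 3
f 7 5 3
f 3 8 7
f 7 6 5
f 8 6 7
f 10 12 9
f 13 10 9
f 9 12 11
f 11 13 9
f 10 16 12
f 14 10 13
f 14 16 10
f 12 16 11
f 15 13 11
f 11 16 15
f 15 14 13
f 16 14 15
f 18 17 20
f 18 20 19
f 20 17 21
f 20 21 19
f 21 17 22
f 21 22 19
f 22 17 23
f 22 23 19
f 23 17 24
f 23 24 19
f 24 17 25
f 24 25 19
f 25 17 26
f 25 26 19
f 26 17 27
f 26 27 19
f 27 17 28
f 27 28 19
f 28 17 29
f 28 29 19
f 29 17 30
f 29 30 19
f 30 17 18
f 30 18 19
f 32 34 31
f 35 32 31
f 31 34 33
f 33 35 31
f 32 38 34
f 36 32 35
f 36 38 32
f 34 38 33
f 37 35 33
f 33 38 37
f 37 36 35
f 38 36 37
f 39 76 55
f 76 50 79
f 55 79 44
f 76 79 55
f 39 55 51
f 55 44 56
f 51 56 40
f 55 56 51
f 39 51 60
f 51 40 61
f 60 61 46
f 51 61 60
f 39 60 72
f 60 46 75
f 72 75 49
f 60 75 72
f 39 72 76
f 72 49 80
f 76 80 50
f 72 80 76
f 40 56 67
f 56 44 70
f 67 70 48
f 56 70 67
f 44 79 57
f 79 50 78
f 57 78 43
f 79 78 57
f 50 80 77
f 80 49 73
f 77 73 41
f 80 73 77
f 49 75 74
f 75 46 62
f 74 62 45
f 75 62 74
f 46 61 66
f 61 40 63
f 66 63 47
f 61 63 66
f 42 68 54
f 68 48 69
f 54 69 43
f 68 69 54
f 42 54 52
f 54 43 53
f 52 53 41
f 54 53 52
f 42 52 59
f 52 41 58
f 59 58 45
f 52 58 59
f 42 59 64
f 59 45 65
f 64 65 47
f 59 65 64
f 42 64 68
f 64 47 71
f 68 71 48
f 64 71 68
f 43 69 57
f 69 48 70
f 57 70 44
f 69 70 57
f 41 53 77
f 53 43 78
f 77 78 50
f 53 78 77
f 45 58 74
f 58 41 73
f 74 73 49
f 58 73 74
f 47 65 66
f 65 45 62
f 66 62 46
f 65 62 66
f 48 71 67
f 71 47 63
f 67 63 40
f 71 63 67



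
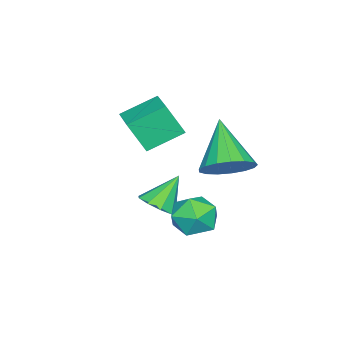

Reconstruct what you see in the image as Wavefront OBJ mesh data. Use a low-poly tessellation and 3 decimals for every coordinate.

v -1.18 0.416 -3.924
v -0.328 0.713 -3.997
v -0.692 -0.853 -3.383
v 0.16 -0.556 -3.456
v -0.396 -0.188 -2.846
v -0.698 0.596 -3.18
v -0.322 -0.736 -4.2
v -0.624 0.048 -4.534
v 0.202 0 -4.168
v 0.156 0.339 -3.331
v -1.176 -0.479 -4.049
v -1.222 -0.14 -3.212
v -4.564 -2.654 -2.106
v -4.375 -3.296 -0.888
v -3.454 -1.797 -1.827
v -3.264 -2.439 -0.609
v -3.636 -3.641 -2.771
v -3.446 -4.283 -1.553
v -2.525 -2.784 -2.492
v -2.336 -3.426 -1.274
v -1.594 -1.959 -4.38
v -1.005 -1.994 -3.95
v -2.386 -1.521 -3.26
v -1.041 -1.54 -4.153
v -1.336 -1.281 -4.463
v -1.751 -1.34 -4.733
v -2.093 -1.688 -4.839
v -2.201 -2.163 -4.73
v -2.026 -2.543 -4.457
v -1.648 -2.649 -4.148
v -1.245 -2.432 -3.948
v -2.127 0.361 -2.225
v -1.517 -0.391 -2.166
v -3.353 -0.521 -0.795
v -1.358 -0.093 -1.846
v -1.376 0.308 -1.614
v -1.565 0.722 -1.521
v -1.884 1.053 -1.59
v -2.258 1.225 -1.804
v -2.602 1.2 -2.114
v -2.837 0.982 -2.45
v -2.91 0.623 -2.735
v -2.803 0.203 -2.902
v -2.542 -0.18 -2.915
v -2.185 -0.44 -2.769
v -1.815 -0.516 -2.499
f 1 12 6
f 1 6 2
f 1 2 8
f 1 8 11
f 1 11 12
f 2 6 10
f 6 12 5
f 12 11 3
f 11 8 7
f 8 2 9
f 4 10 5
f 4 5 3
f 4 3 7
f 4 7 9
f 4 9 10
f 5 10 6
f 3 5 12
f 7 3 11
f 9 7 8
f 10 9 2
f 14 16 13
f 17 14 13
f 13 16 15
f 15 17 13
f 14 20 16
f 18 14 17
f 18 20 14
f 16 20 15
f 19 17 15
f 15 20 19
f 19 18 17
f 20 18 19
f 22 21 24
f 22 24 23
f 24 21 25
f 24 25 23
f 25 21 26
f 25 26 23
f 26 21 27
f 26 27 23
f 27 21 28
f 27 28 23
f 28 21 29
f 28 29 23
f 29 21 30
f 29 30 23
f 30 21 31
f 30 31 23
f 31 21 22
f 31 22 23
f 33 32 35
f 33 35 34
f 35 32 36
f 35 36 34
f 36 32 37
f 36 37 34
f 37 32 38
f 37 38 34
f 38 32 39
f 38 39 34
f 39 32 40
f 39 40 34
f 40 32 41
f 40 41 34
f 41 32 42
f 41 42 34
f 42 32 43
f 42 43 34
f 43 32 44
f 43 44 34
f 44 32 45
f 44 45 34
f 45 32 46
f 45 46 34
f 46 32 33
f 46 33 34



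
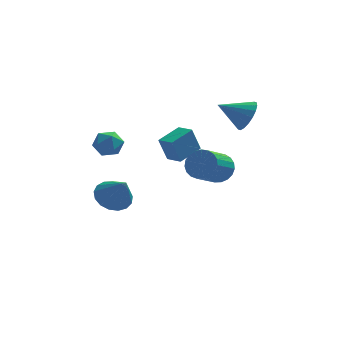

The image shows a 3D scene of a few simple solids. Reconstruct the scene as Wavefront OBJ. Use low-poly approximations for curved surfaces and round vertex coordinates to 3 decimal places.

v 2.228 -0.989 -0.596
v 2.998 -1.212 -0.124
v 2.061 -2.434 0.827
v 1.292 -2.211 0.356
v 2.85 -0.929 0.094
v 1.913 -2.151 1.045
v 2.594 -0.656 0.192
v 1.657 -1.878 1.143
v 2.275 -0.441 0.154
v 1.338 -1.663 1.105
v 1.948 -0.32 -0.013
v 1.011 -1.543 0.938
v 1.669 -0.316 -0.281
v 0.732 -1.538 0.67
v 1.487 -0.427 -0.604
v 0.55 -1.649 0.347
v 1.434 -0.636 -0.925
v 0.497 -1.858 0.026
v 1.517 -0.906 -1.189
v 0.58 -2.128 -0.238
v 1.724 -1.19 -1.351
v 0.787 -2.412 -0.399
v 2.018 -1.439 -1.382
v 1.081 -2.661 -0.43
v 2.348 -1.611 -1.277
v 1.411 -2.833 -0.325
v 2.658 -1.675 -1.054
v 1.721 -2.897 -0.103
v 2.893 -1.62 -0.752
v 1.956 -2.842 0.199
v 3.014 -1.457 -0.423
v 2.077 -2.679 0.528
v -3.077 1.679 -4.018
v -2.121 1.552 -4.527
v -2.403 0.741 -2.522
v -2.067 2.002 -4.27
v -2.243 2.379 -3.955
v -2.611 2.595 -3.654
v -3.085 2.601 -3.437
v -3.558 2.396 -3.353
v -3.92 2.026 -3.421
v -4.089 1.577 -3.627
v -4.026 1.152 -3.922
v -3.745 0.847 -4.239
v -3.312 0.732 -4.505
v -2.824 0.835 -4.66
v -2.395 1.131 -4.668
v 3.969 3.096 1.079
v 4.447 2.823 1.962
v 2.411 3.084 1.921
v 4.454 3.286 1.98
v 4.364 3.711 1.819
v 4.196 4.014 1.512
v 3.983 4.135 1.119
v 3.767 4.05 0.719
v 3.591 3.776 0.39
v 3.49 3.368 0.197
v 3.484 2.905 0.179
v 3.574 2.48 0.34
v 3.742 2.178 0.647
v 3.954 2.056 1.039
v 4.17 2.141 1.44
v 4.346 2.415 1.769
v -3.59 2.829 -0.259
v -2.761 2.635 -0.565
v -3.839 1.405 -0.035
v -3.01 1.211 -0.341
v -3.112 1.641 0.449
v -2.958 2.521 0.31
v -3.642 1.519 -0.91
v -3.488 2.399 -1.049
v -2.793 1.826 -0.967
v -2.466 1.901 -0.128
v -4.134 2.139 -0.472
v -3.807 2.214 0.367
v -0.323 -0.596 -0.099
v -0.769 -0.653 1.279
v 0.728 0.433 0.283
v 0.282 0.376 1.662
v 0.318 -1.316 0.078
v -0.128 -1.373 1.457
v 1.369 -0.287 0.461
v 0.923 -0.344 1.839
f 2 1 5
f 2 5 3
f 3 5 6
f 3 6 4
f 5 1 7
f 5 7 6
f 6 7 8
f 6 8 4
f 7 1 9
f 7 9 8
f 8 9 10
f 8 10 4
f 9 1 11
f 9 11 10
f 10 11 12
f 10 12 4
f 11 1 13
f 11 13 12
f 12 13 14
f 12 14 4
f 13 1 15
f 13 15 14
f 14 15 16
f 14 16 4
f 15 1 17
f 15 17 16
f 16 17 18
f 16 18 4
f 17 1 19
f 17 19 18
f 18 19 20
f 18 20 4
f 19 1 21
f 19 21 20
f 20 21 22
f 20 22 4
f 21 1 23
f 21 23 22
f 22 23 24
f 22 24 4
f 23 1 25
f 23 25 24
f 24 25 26
f 24 26 4
f 25 1 27
f 25 27 26
f 26 27 28
f 26 28 4
f 27 1 29
f 27 29 28
f 28 29 30
f 28 30 4
f 29 1 31
f 29 31 30
f 30 31 32
f 30 32 4
f 31 1 2
f 31 2 32
f 32 2 3
f 32 3 4
f 34 33 36
f 34 36 35
f 36 33 37
f 36 37 35
f 37 33 38
f 37 38 35
f 38 33 39
f 38 39 35
f 39 33 40
f 39 40 35
f 40 33 41
f 40 41 35
f 41 33 42
f 41 42 35
f 42 33 43
f 42 43 35
f 43 33 44
f 43 44 35
f 44 33 45
f 44 45 35
f 45 33 46
f 45 46 35
f 46 33 47
f 46 47 35
f 47 33 34
f 47 34 35
f 49 48 51
f 49 51 50
f 51 48 52
f 51 52 50
f 52 48 53
f 52 53 50
f 53 48 54
f 53 54 50
f 54 48 55
f 54 55 50
f 55 48 56
f 55 56 50
f 56 48 57
f 56 57 50
f 57 48 58
f 57 58 50
f 58 48 59
f 58 59 50
f 59 48 60
f 59 60 50
f 60 48 61
f 60 61 50
f 61 48 62
f 61 62 50
f 62 48 63
f 62 63 50
f 63 48 49
f 63 49 50
f 64 75 69
f 64 69 65
f 64 65 71
f 64 71 74
f 64 74 75
f 65 69 73
f 69 75 68
f 75 74 66
f 74 71 70
f 71 65 72
f 67 73 68
f 67 68 66
f 67 66 70
f 67 70 72
f 67 72 73
f 68 73 69
f 66 68 75
f 70 66 74
f 72 70 71
f 73 72 65
f 77 79 76
f 80 77 76
f 76 79 78
f 78 80 76
f 77 83 79
f 81 77 80
f 81 83 77
f 79 83 78
f 82 80 78
f 78 83 82
f 82 81 80
f 83 81 82



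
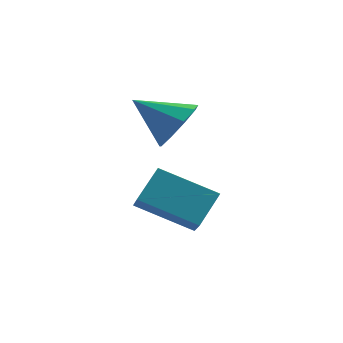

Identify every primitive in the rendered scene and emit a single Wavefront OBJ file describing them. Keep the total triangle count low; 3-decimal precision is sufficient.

v 3.836 3.479 -1.228
v 4.265 3.951 -0.592
v 2.544 3.501 -0.372
v 4.003 4.333 -0.998
v 3.663 4.316 -1.511
v 3.404 3.907 -1.891
v 3.347 3.298 -1.961
v 3.519 2.774 -1.688
v 3.839 2.579 -1.2
v 4.158 2.806 -0.724
v 4.326 3.348 -0.484
v 2.7 2.889 -4.118
v 3.03 2.009 -3.387
v 3.08 3.717 -3.292
v 3.41 2.838 -2.562
v 4.41 2.882 -4.898
v 4.74 2.003 -4.168
v 4.79 3.711 -4.073
v 5.12 2.831 -3.342
f 2 1 4
f 2 4 3
f 4 1 5
f 4 5 3
f 5 1 6
f 5 6 3
f 6 1 7
f 6 7 3
f 7 1 8
f 7 8 3
f 8 1 9
f 8 9 3
f 9 1 10
f 9 10 3
f 10 1 11
f 10 11 3
f 11 1 2
f 11 2 3
f 13 15 12
f 16 13 12
f 12 15 14
f 14 16 12
f 13 19 15
f 17 13 16
f 17 19 13
f 15 19 14
f 18 16 14
f 14 19 18
f 18 17 16
f 19 17 18



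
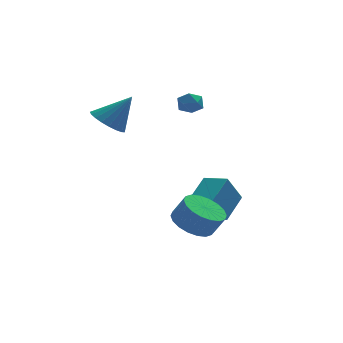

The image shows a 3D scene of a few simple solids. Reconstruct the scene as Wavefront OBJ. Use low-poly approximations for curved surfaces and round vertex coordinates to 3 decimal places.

v -0.289 2.245 4.263
v 0.098 2.113 3.703
v -0.878 1.307 4.077
v -0.491 1.175 3.517
v -0.211 1.13 4.15
v 0.153 1.71 4.265
v -0.933 1.71 3.515
v -0.569 2.29 3.63
v -0.3 1.782 3.24
v 0.146 1.424 3.633
v -0.926 1.996 4.147
v -0.48 1.638 4.54
v -1.424 -2.644 -1.655
v -0.488 -2.789 -2.174
v 0.04 -3.062 -1.143
v -0.896 -2.916 -0.625
v -0.475 -2.323 -2.058
v 0.054 -2.596 -1.027
v -0.649 -1.92 -1.861
v -0.121 -2.193 -0.831
v -0.977 -1.661 -1.624
v -0.449 -1.934 -0.594
v -1.394 -1.596 -1.394
v -0.865 -1.869 -0.363
v -1.817 -1.739 -1.215
v -1.288 -2.012 -0.184
v -2.162 -2.061 -1.123
v -1.633 -2.334 -0.092
v -2.36 -2.498 -1.137
v -1.832 -2.771 -0.106
v -2.374 -2.964 -1.253
v -1.845 -3.237 -0.222
v -2.199 -3.367 -1.449
v -1.671 -3.64 -0.419
v -1.871 -3.626 -1.686
v -1.343 -3.899 -0.656
v -1.455 -3.691 -1.917
v -0.926 -3.964 -0.886
v -1.032 -3.548 -2.096
v -0.503 -3.821 -1.065
v -0.687 -3.226 -2.188
v -0.158 -3.499 -1.157
v -4.089 2.528 2.739
v -3.514 3.211 2.288
v -2.931 2.532 4.221
v -3.783 3.449 2.498
v -4.105 3.528 2.749
v -4.424 3.434 2.999
v -4.685 3.183 3.203
v -4.843 2.819 3.328
v -4.871 2.405 3.351
v -4.763 2.012 3.268
v -4.539 1.708 3.093
v -4.237 1.546 2.858
v -3.91 1.554 2.602
v -3.613 1.73 2.37
v -3.399 2.044 2.201
v -3.304 2.442 2.126
v -3.345 2.855 2.157
v 0.757 -0.582 -2.719
v -0.025 -0.866 -1.293
v -0.102 0.381 -2.998
v -0.884 0.097 -1.572
v 1.784 0.563 -1.928
v 1.002 0.279 -0.502
v 0.925 1.526 -2.207
v 0.143 1.242 -0.781
f 1 12 6
f 1 6 2
f 1 2 8
f 1 8 11
f 1 11 12
f 2 6 10
f 6 12 5
f 12 11 3
f 11 8 7
f 8 2 9
f 4 10 5
f 4 5 3
f 4 3 7
f 4 7 9
f 4 9 10
f 5 10 6
f 3 5 12
f 7 3 11
f 9 7 8
f 10 9 2
f 14 13 17
f 14 17 15
f 15 17 18
f 15 18 16
f 17 13 19
f 17 19 18
f 18 19 20
f 18 20 16
f 19 13 21
f 19 21 20
f 20 21 22
f 20 22 16
f 21 13 23
f 21 23 22
f 22 23 24
f 22 24 16
f 23 13 25
f 23 25 24
f 24 25 26
f 24 26 16
f 25 13 27
f 25 27 26
f 26 27 28
f 26 28 16
f 27 13 29
f 27 29 28
f 28 29 30
f 28 30 16
f 29 13 31
f 29 31 30
f 30 31 32
f 30 32 16
f 31 13 33
f 31 33 32
f 32 33 34
f 32 34 16
f 33 13 35
f 33 35 34
f 34 35 36
f 34 36 16
f 35 13 37
f 35 37 36
f 36 37 38
f 36 38 16
f 37 13 39
f 37 39 38
f 38 39 40
f 38 40 16
f 39 13 41
f 39 41 40
f 40 41 42
f 40 42 16
f 41 13 14
f 41 14 42
f 42 14 15
f 42 15 16
f 44 43 46
f 44 46 45
f 46 43 47
f 46 47 45
f 47 43 48
f 47 48 45
f 48 43 49
f 48 49 45
f 49 43 50
f 49 50 45
f 50 43 51
f 50 51 45
f 51 43 52
f 51 52 45
f 52 43 53
f 52 53 45
f 53 43 54
f 53 54 45
f 54 43 55
f 54 55 45
f 55 43 56
f 55 56 45
f 56 43 57
f 56 57 45
f 57 43 58
f 57 58 45
f 58 43 59
f 58 59 45
f 59 43 44
f 59 44 45
f 61 63 60
f 64 61 60
f 60 63 62
f 62 64 60
f 61 67 63
f 65 61 64
f 65 67 61
f 63 67 62
f 66 64 62
f 62 67 66
f 66 65 64
f 67 65 66



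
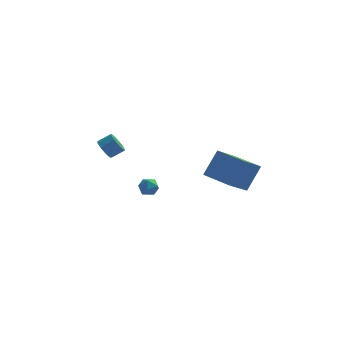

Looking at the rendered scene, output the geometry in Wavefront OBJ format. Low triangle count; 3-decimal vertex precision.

v -1.095 1.339 -1.981
v -0.768 1.065 -1.394
v -1.512 0.275 -2.246
v -1.185 0.001 -1.659
v -1.75 0.45 -1.583
v -1.492 1.108 -1.42
v -0.788 0.232 -2.22
v -0.53 0.89 -2.057
v -0.579 0.381 -1.542
v -1.173 0.516 -1.148
v -1.107 0.824 -2.492
v -1.701 0.959 -2.098
v -4.031 3.617 -0.285
v -3.722 3.976 -0.905
v -2.881 4.202 -0.355
v -3.189 3.843 0.265
v -4.005 4.323 -0.615
v -3.163 4.549 -0.066
v -4.299 4.34 -0.171
v -3.458 4.566 0.379
v -4.469 4.019 0.22
v -3.627 4.245 0.77
v -4.433 3.51 0.375
v -3.591 3.736 0.924
v -4.209 3.05 0.221
v -3.367 3.276 0.77
v -3.902 2.856 -0.17
v -3.06 3.082 0.38
v -3.655 3.018 -0.614
v -2.813 3.244 -0.065
v -3.584 3.46 -0.905
v -2.742 3.686 -0.355
v 4.794 -3.436 0.513
v 3.789 -4.708 1.702
v 3.26 -2.14 0.604
v 2.255 -3.412 1.792
v 5.585 -2.608 2.068
v 4.58 -3.88 3.256
v 4.051 -1.312 2.158
v 3.046 -2.584 3.347
f 1 12 6
f 1 6 2
f 1 2 8
f 1 8 11
f 1 11 12
f 2 6 10
f 6 12 5
f 12 11 3
f 11 8 7
f 8 2 9
f 4 10 5
f 4 5 3
f 4 3 7
f 4 7 9
f 4 9 10
f 5 10 6
f 3 5 12
f 7 3 11
f 9 7 8
f 10 9 2
f 14 13 17
f 14 17 15
f 15 17 18
f 15 18 16
f 17 13 19
f 17 19 18
f 18 19 20
f 18 20 16
f 19 13 21
f 19 21 20
f 20 21 22
f 20 22 16
f 21 13 23
f 21 23 22
f 22 23 24
f 22 24 16
f 23 13 25
f 23 25 24
f 24 25 26
f 24 26 16
f 25 13 27
f 25 27 26
f 26 27 28
f 26 28 16
f 27 13 29
f 27 29 28
f 28 29 30
f 28 30 16
f 29 13 31
f 29 31 30
f 30 31 32
f 30 32 16
f 31 13 14
f 31 14 32
f 32 14 15
f 32 15 16
f 34 36 33
f 37 34 33
f 33 36 35
f 35 37 33
f 34 40 36
f 38 34 37
f 38 40 34
f 36 40 35
f 39 37 35
f 35 40 39
f 39 38 37
f 40 38 39



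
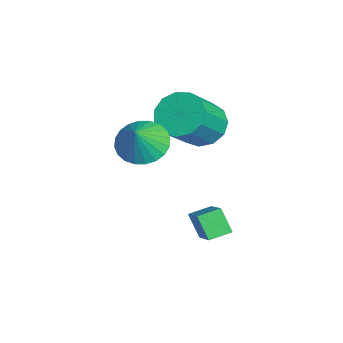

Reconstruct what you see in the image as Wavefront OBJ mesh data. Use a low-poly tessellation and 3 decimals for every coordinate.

v -0.05 1.279 3.363
v 0.828 1.308 2.788
v 0.69 0.941 4.477
v 0.806 1.695 2.92
v 0.654 2.019 3.12
v 0.395 2.23 3.356
v 0.067 2.297 3.594
v -0.278 2.208 3.796
v -0.588 1.978 3.932
v -0.817 1.642 3.982
v -0.928 1.25 3.937
v -0.907 0.863 3.805
v -0.754 0.539 3.606
v -0.495 0.328 3.369
v -0.168 0.262 3.132
v 0.177 0.35 2.929
v 0.488 0.58 2.793
v 0.716 0.917 2.744
v 2.014 3.127 -0.565
v 1.423 2.788 0.311
v 1.813 4.002 -0.362
v 1.222 3.662 0.514
v 3.658 3.238 0.586
v 3.067 2.898 1.462
v 3.457 4.112 0.789
v 2.866 3.773 1.665
v -1.615 3.709 3.07
v -0.899 3.481 2.337
v 0.271 2.463 3.797
v -0.445 2.691 4.53
v -0.739 4 2.571
v 0.432 2.983 4.03
v -0.857 4.427 2.963
v 0.314 3.409 4.423
v -1.216 4.626 3.389
v -0.045 3.608 4.849
v -1.701 4.534 3.714
v -0.531 3.516 5.174
v -2.16 4.179 3.835
v -0.989 3.161 5.295
v -2.445 3.676 3.712
v -1.275 2.658 5.172
v -2.467 3.183 3.386
v -1.297 2.165 4.846
v -2.219 2.857 2.96
v -1.048 1.839 4.419
v -1.778 2.801 2.568
v -0.608 1.783 4.028
v -1.287 3.034 2.336
v -0.116 2.016 3.796
f 2 1 4
f 2 4 3
f 4 1 5
f 4 5 3
f 5 1 6
f 5 6 3
f 6 1 7
f 6 7 3
f 7 1 8
f 7 8 3
f 8 1 9
f 8 9 3
f 9 1 10
f 9 10 3
f 10 1 11
f 10 11 3
f 11 1 12
f 11 12 3
f 12 1 13
f 12 13 3
f 13 1 14
f 13 14 3
f 14 1 15
f 14 15 3
f 15 1 16
f 15 16 3
f 16 1 17
f 16 17 3
f 17 1 18
f 17 18 3
f 18 1 2
f 18 2 3
f 20 22 19
f 23 20 19
f 19 22 21
f 21 23 19
f 20 26 22
f 24 20 23
f 24 26 20
f 22 26 21
f 25 23 21
f 21 26 25
f 25 24 23
f 26 24 25
f 28 27 31
f 28 31 29
f 29 31 32
f 29 32 30
f 31 27 33
f 31 33 32
f 32 33 34
f 32 34 30
f 33 27 35
f 33 35 34
f 34 35 36
f 34 36 30
f 35 27 37
f 35 37 36
f 36 37 38
f 36 38 30
f 37 27 39
f 37 39 38
f 38 39 40
f 38 40 30
f 39 27 41
f 39 41 40
f 40 41 42
f 40 42 30
f 41 27 43
f 41 43 42
f 42 43 44
f 42 44 30
f 43 27 45
f 43 45 44
f 44 45 46
f 44 46 30
f 45 27 47
f 45 47 46
f 46 47 48
f 46 48 30
f 47 27 49
f 47 49 48
f 48 49 50
f 48 50 30
f 49 27 28
f 49 28 50
f 50 28 29
f 50 29 30



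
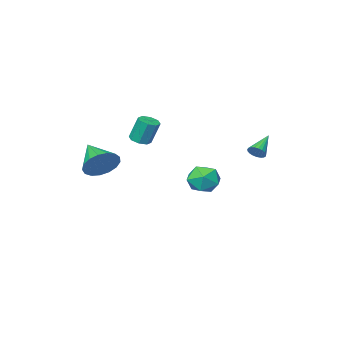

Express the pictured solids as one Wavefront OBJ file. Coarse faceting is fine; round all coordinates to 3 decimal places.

v -3.956 -2.697 -3.421
v -3.277 -1.882 -3.464
v -2.643 -3.778 -3.176
v -1.964 -2.963 -3.219
v -2.627 -3.06 -2.395
v -3.438 -2.391 -2.546
v -2.482 -3.269 -4.094
v -3.293 -2.6 -4.245
v -2.366 -2.235 -3.88
v -2.455 -2.106 -2.829
v -3.465 -3.554 -3.811
v -3.554 -3.425 -2.76
v 1.344 -2.305 0.516
v 1.804 -2.65 0.72
v 1.496 -2.24 2.108
v 1.036 -1.895 1.904
v 1.938 -2.214 0.621
v 1.63 -1.803 2.009
v 1.724 -1.831 0.46
v 1.416 -1.421 1.848
v 1.287 -1.726 0.332
v 0.979 -1.316 1.72
v 0.884 -1.96 0.312
v 0.576 -1.55 1.7
v 0.75 -2.397 0.411
v 0.442 -1.986 1.799
v 0.964 -2.779 0.572
v 0.656 -2.369 1.96
v 1.401 -2.884 0.7
v 1.093 -2.474 2.088
v -2.441 2.71 0.348
v -2.118 2.656 0.751
v -3.559 2.17 1.172
v -2.193 2.857 0.781
v -2.311 3.032 0.735
v -2.452 3.152 0.623
v -2.591 3.195 0.463
v -2.704 3.154 0.283
v -2.772 3.037 0.114
v -2.782 2.863 -0.014
v -2.734 2.663 -0.08
v -2.635 2.471 -0.071
v -2.502 2.32 0.009
v -2.359 2.237 0.149
v -2.23 2.236 0.322
v -2.138 2.316 0.501
v -2.098 2.465 0.652
v 3.575 -2.452 -0.86
v 4.01 -2.038 0.013
v 3.405 -4.128 0.02
v 3.513 -1.955 0.074
v 3.03 -1.987 -0.079
v 2.672 -2.125 -0.411
v 2.521 -2.338 -0.846
v 2.611 -2.578 -1.284
v 2.923 -2.788 -1.625
v 3.383 -2.922 -1.791
v 3.887 -2.948 -1.743
v 4.32 -2.861 -1.494
v 4.582 -2.68 -1.099
v 4.614 -2.447 -0.649
v 4.407 -2.215 -0.248
f 1 12 6
f 1 6 2
f 1 2 8
f 1 8 11
f 1 11 12
f 2 6 10
f 6 12 5
f 12 11 3
f 11 8 7
f 8 2 9
f 4 10 5
f 4 5 3
f 4 3 7
f 4 7 9
f 4 9 10
f 5 10 6
f 3 5 12
f 7 3 11
f 9 7 8
f 10 9 2
f 14 13 17
f 14 17 15
f 15 17 18
f 15 18 16
f 17 13 19
f 17 19 18
f 18 19 20
f 18 20 16
f 19 13 21
f 19 21 20
f 20 21 22
f 20 22 16
f 21 13 23
f 21 23 22
f 22 23 24
f 22 24 16
f 23 13 25
f 23 25 24
f 24 25 26
f 24 26 16
f 25 13 27
f 25 27 26
f 26 27 28
f 26 28 16
f 27 13 29
f 27 29 28
f 28 29 30
f 28 30 16
f 29 13 14
f 29 14 30
f 30 14 15
f 30 15 16
f 32 31 34
f 32 34 33
f 34 31 35
f 34 35 33
f 35 31 36
f 35 36 33
f 36 31 37
f 36 37 33
f 37 31 38
f 37 38 33
f 38 31 39
f 38 39 33
f 39 31 40
f 39 40 33
f 40 31 41
f 40 41 33
f 41 31 42
f 41 42 33
f 42 31 43
f 42 43 33
f 43 31 44
f 43 44 33
f 44 31 45
f 44 45 33
f 45 31 46
f 45 46 33
f 46 31 47
f 46 47 33
f 47 31 32
f 47 32 33
f 49 48 51
f 49 51 50
f 51 48 52
f 51 52 50
f 52 48 53
f 52 53 50
f 53 48 54
f 53 54 50
f 54 48 55
f 54 55 50
f 55 48 56
f 55 56 50
f 56 48 57
f 56 57 50
f 57 48 58
f 57 58 50
f 58 48 59
f 58 59 50
f 59 48 60
f 59 60 50
f 60 48 61
f 60 61 50
f 61 48 62
f 61 62 50
f 62 48 49
f 62 49 50



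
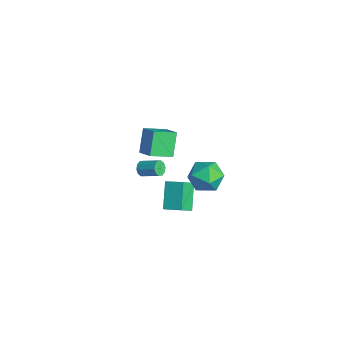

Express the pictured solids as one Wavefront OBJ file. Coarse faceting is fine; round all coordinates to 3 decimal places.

v -1.201 -0.118 4.656
v -0.125 0.152 5.211
v -1.253 1.268 4.085
v -0.177 1.538 4.639
v -0.383 -0.638 3.321
v 0.693 -0.368 3.875
v -0.435 0.748 2.749
v 0.641 1.018 3.304
v -3.194 2.575 -3.171
v -2.69 1.719 -2.317
v -2.394 3.427 -2.788
v -1.89 2.571 -1.934
v -1.93 1.989 -4.506
v -1.426 1.133 -3.652
v -1.13 2.841 -4.123
v -0.626 1.985 -3.269
v -0.668 4.399 -0.951
v 0.109 4.355 -0.039
v -1.089 2.525 -0.681
v -0.312 2.481 0.231
v -1.328 3.109 0.339
v -1.067 4.267 0.172
v 0.087 2.613 -0.892
v 0.348 3.771 -1.059
v 0.576 3.252 -0.003
v -0.299 3.558 0.758
v -0.681 3.322 -1.478
v -1.556 3.628 -0.717
v -1.231 -0.21 0.911
v -0.848 -0.405 0.601
v -0.006 0.395 1.139
v -0.389 0.59 1.449
v -0.987 -0.153 0.444
v -0.144 0.647 0.982
v -1.219 0.077 0.466
v -0.377 0.877 1.004
v -1.456 0.198 0.657
v -0.613 0.997 1.195
v -1.607 0.163 0.946
v -0.764 0.962 1.484
v -1.614 -0.015 1.221
v -0.772 0.785 1.759
v -1.476 -0.267 1.378
v -0.633 0.533 1.916
v -1.243 -0.497 1.356
v -0.401 0.303 1.894
v -1.007 -0.617 1.165
v -0.164 0.182 1.703
v -0.856 -0.582 0.876
v -0.013 0.217 1.414
f 2 4 1
f 5 2 1
f 1 4 3
f 3 5 1
f 2 8 4
f 6 2 5
f 6 8 2
f 4 8 3
f 7 5 3
f 3 8 7
f 7 6 5
f 8 6 7
f 10 12 9
f 13 10 9
f 9 12 11
f 11 13 9
f 10 16 12
f 14 10 13
f 14 16 10
f 12 16 11
f 15 13 11
f 11 16 15
f 15 14 13
f 16 14 15
f 17 28 22
f 17 22 18
f 17 18 24
f 17 24 27
f 17 27 28
f 18 22 26
f 22 28 21
f 28 27 19
f 27 24 23
f 24 18 25
f 20 26 21
f 20 21 19
f 20 19 23
f 20 23 25
f 20 25 26
f 21 26 22
f 19 21 28
f 23 19 27
f 25 23 24
f 26 25 18
f 30 29 33
f 30 33 31
f 31 33 34
f 31 34 32
f 33 29 35
f 33 35 34
f 34 35 36
f 34 36 32
f 35 29 37
f 35 37 36
f 36 37 38
f 36 38 32
f 37 29 39
f 37 39 38
f 38 39 40
f 38 40 32
f 39 29 41
f 39 41 40
f 40 41 42
f 40 42 32
f 41 29 43
f 41 43 42
f 42 43 44
f 42 44 32
f 43 29 45
f 43 45 44
f 44 45 46
f 44 46 32
f 45 29 47
f 45 47 46
f 46 47 48
f 46 48 32
f 47 29 49
f 47 49 48
f 48 49 50
f 48 50 32
f 49 29 30
f 49 30 50
f 50 30 31
f 50 31 32



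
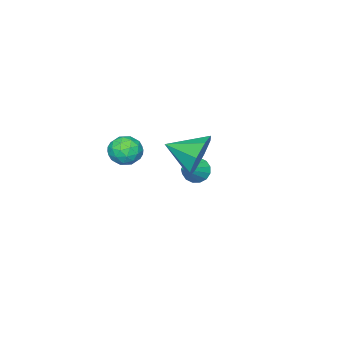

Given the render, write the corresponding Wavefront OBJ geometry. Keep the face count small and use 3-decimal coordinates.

v 1.673 4.167 -0.633
v 2.143 4.113 -1.434
v 2.167 3.033 -0.267
v 2.514 4.44 -0.922
v 2.392 4.607 -0.24
v 1.849 4.516 0.211
v 1.203 4.221 0.168
v 0.832 3.894 -0.345
v 0.954 3.727 -1.026
v 1.497 3.818 -1.477
v 3.775 3.077 -0.344
v 4.042 2.766 0.149
v 3.078 2.314 -0.449
v 3.345 2.003 0.044
v 3.026 2.55 0.145
v 3.457 3.022 0.21
v 3.663 2.058 -0.51
v 4.094 2.53 -0.445
v 3.973 2.136 0.046
v 3.579 2.44 0.451
v 3.541 2.64 -0.751
v 3.147 2.944 -0.346
v 3.969 2.988 -0.089
v 3.151 2.092 -0.211
v 2.963 2.414 -0.152
v 3.12 2.231 0.138
v 3.625 3.139 -0.053
v 3.782 2.956 0.237
v 3.186 2.829 0.235
v 3.338 2.124 -0.537
v 3.495 1.941 -0.247
v 4 2.849 -0.438
v 4.157 2.666 -0.148
v 3.934 2.251 -0.535
v 4.086 2.435 0.141
v 3.676 1.987 0.08
v 3.863 2.02 -0.246
v 4.116 2.297 -0.208
v 3.854 2.614 0.379
v 3.445 2.166 0.318
v 3.258 2.487 0.377
v 3.511 2.764 0.415
v 3.814 2.244 0.319
v 3.675 2.914 -0.618
v 3.266 2.466 -0.679
v 3.609 2.316 -0.715
v 3.862 2.593 -0.677
v 3.444 3.093 -0.38
v 3.034 2.645 -0.441
v 3.004 2.783 -0.092
v 3.257 3.06 -0.054
v 3.306 2.836 -0.619
v -1.234 1.529 -3.648
v -0.931 1.307 -4.077
v -0.126 1.771 -2.992
v -0.956 1.594 -4.141
v -1.055 1.863 -4.074
v -1.202 2.043 -3.892
v -1.358 2.085 -3.645
v -1.48 1.978 -3.398
v -1.536 1.751 -3.219
v -1.512 1.464 -3.155
v -1.413 1.194 -3.222
v -1.266 1.014 -3.404
v -1.11 0.972 -3.651
v -0.988 1.079 -3.898
f 2 1 4
f 2 4 3
f 4 1 5
f 4 5 3
f 5 1 6
f 5 6 3
f 6 1 7
f 6 7 3
f 7 1 8
f 7 8 3
f 8 1 9
f 8 9 3
f 9 1 10
f 9 10 3
f 10 1 2
f 10 2 3
f 11 48 27
f 48 22 51
f 27 51 16
f 48 51 27
f 11 27 23
f 27 16 28
f 23 28 12
f 27 28 23
f 11 23 32
f 23 12 33
f 32 33 18
f 23 33 32
f 11 32 44
f 32 18 47
f 44 47 21
f 32 47 44
f 11 44 48
f 44 21 52
f 48 52 22
f 44 52 48
f 12 28 39
f 28 16 42
f 39 42 20
f 28 42 39
f 16 51 29
f 51 22 50
f 29 50 15
f 51 50 29
f 22 52 49
f 52 21 45
f 49 45 13
f 52 45 49
f 21 47 46
f 47 18 34
f 46 34 17
f 47 34 46
f 18 33 38
f 33 12 35
f 38 35 19
f 33 35 38
f 14 40 26
f 40 20 41
f 26 41 15
f 40 41 26
f 14 26 24
f 26 15 25
f 24 25 13
f 26 25 24
f 14 24 31
f 24 13 30
f 31 30 17
f 24 30 31
f 14 31 36
f 31 17 37
f 36 37 19
f 31 37 36
f 14 36 40
f 36 19 43
f 40 43 20
f 36 43 40
f 15 41 29
f 41 20 42
f 29 42 16
f 41 42 29
f 13 25 49
f 25 15 50
f 49 50 22
f 25 50 49
f 17 30 46
f 30 13 45
f 46 45 21
f 30 45 46
f 19 37 38
f 37 17 34
f 38 34 18
f 37 34 38
f 20 43 39
f 43 19 35
f 39 35 12
f 43 35 39
f 54 53 56
f 54 56 55
f 56 53 57
f 56 57 55
f 57 53 58
f 57 58 55
f 58 53 59
f 58 59 55
f 59 53 60
f 59 60 55
f 60 53 61
f 60 61 55
f 61 53 62
f 61 62 55
f 62 53 63
f 62 63 55
f 63 53 64
f 63 64 55
f 64 53 65
f 64 65 55
f 65 53 66
f 65 66 55
f 66 53 54
f 66 54 55

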